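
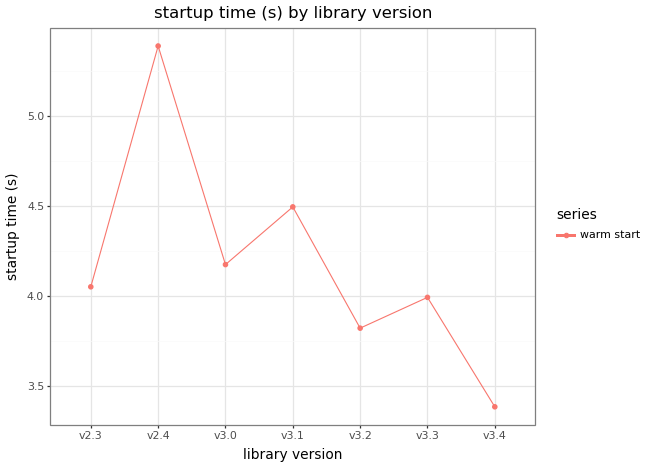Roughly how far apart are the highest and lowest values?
≈ 2.0

Max v2.4 ≈ 5.4, min v3.4 ≈ 3.4; range ≈ 2.0.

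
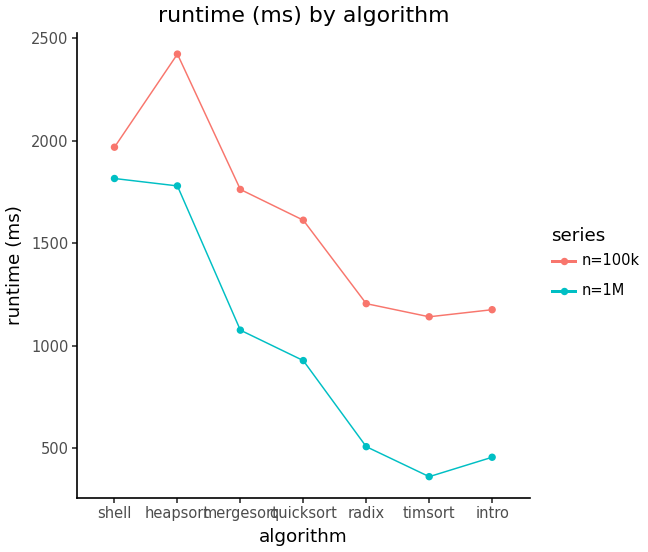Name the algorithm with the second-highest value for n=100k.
shell

Top 3 for n=100k: heapsort ≈ 2400, shell ≈ 2000, mergesort ≈ 1800.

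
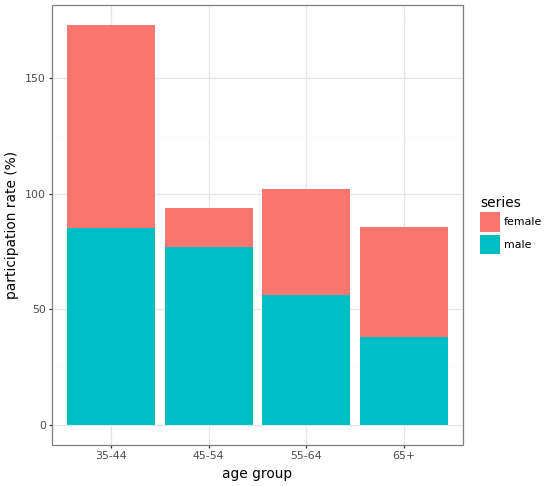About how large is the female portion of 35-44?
female top ≈ 180, bottom ≈ 80; segment ≈ 100.

≈ 100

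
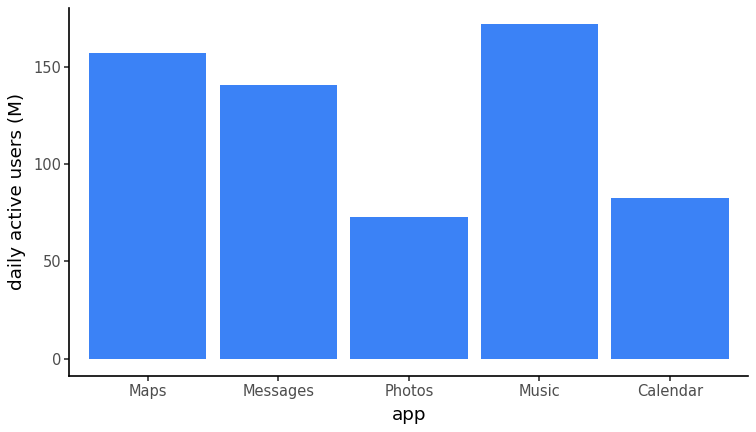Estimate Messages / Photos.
≈ 1.75×

Messages ≈ 140, Photos ≈ 80; 140/80 ≈ 1.75.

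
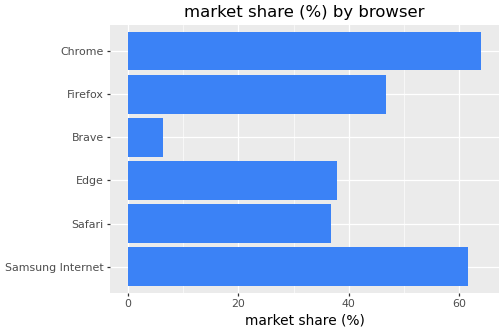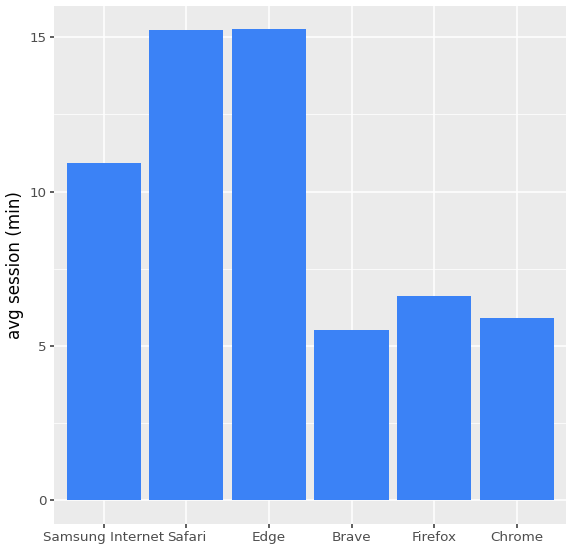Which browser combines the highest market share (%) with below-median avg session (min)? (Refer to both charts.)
Chrome

Chart 2 median avg session (min) ≈ 8; below-median browsers: Brave, Firefox, Chrome. Among those, Chrome has the highest market share (%) (≈ 60).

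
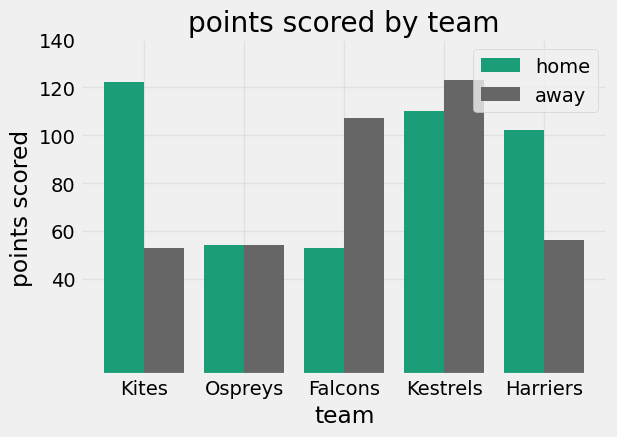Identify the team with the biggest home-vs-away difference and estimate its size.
Kites, ≈ 60

Kites: home ≈ 120, away ≈ 60 → gap ≈ 60. Next-largest (Falcons) is only ≈ 40.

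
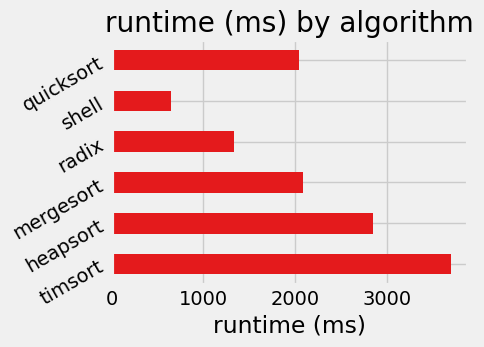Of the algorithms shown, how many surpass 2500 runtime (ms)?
2

Above 2500: timsort, heapsort.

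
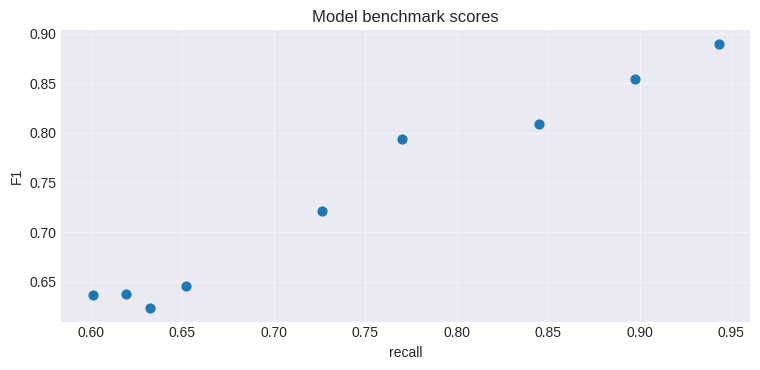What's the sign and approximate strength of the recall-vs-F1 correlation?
positive, strong

Points are positively correlated; strong (|r| ≈ 1.0).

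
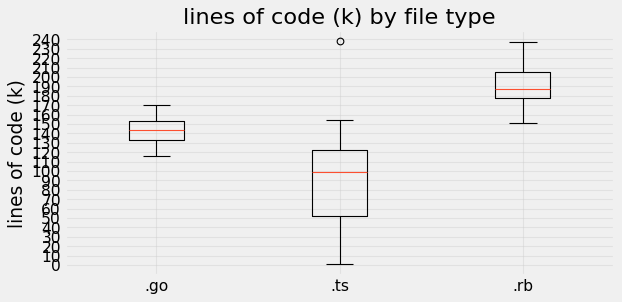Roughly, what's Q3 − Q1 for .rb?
≈ 30

Q3 ≈ 210, Q1 ≈ 180; IQR ≈ 30.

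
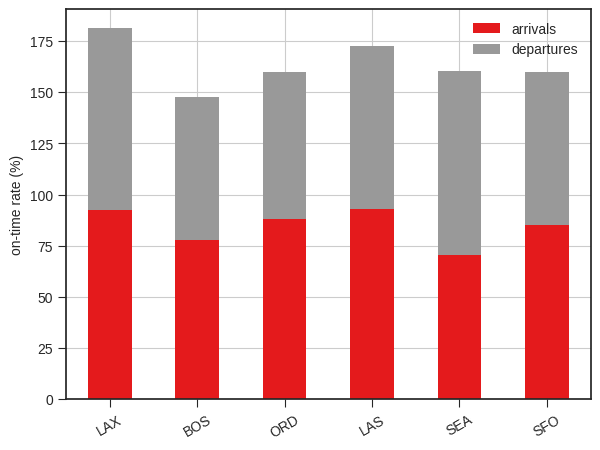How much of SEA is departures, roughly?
departures top ≈ 160, bottom ≈ 80; segment ≈ 80.

≈ 80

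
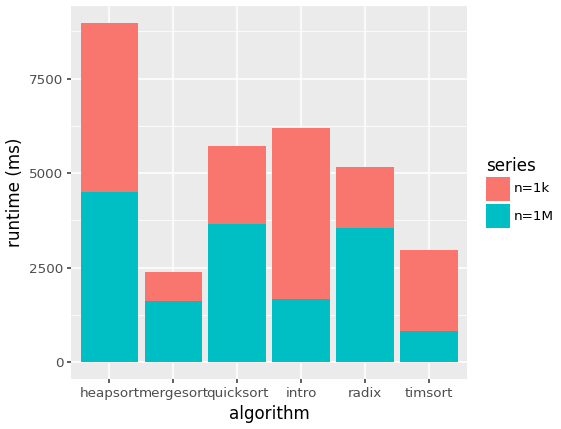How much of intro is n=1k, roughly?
≈ 4000

n=1k top ≈ 6000, bottom ≈ 2000; segment ≈ 4000.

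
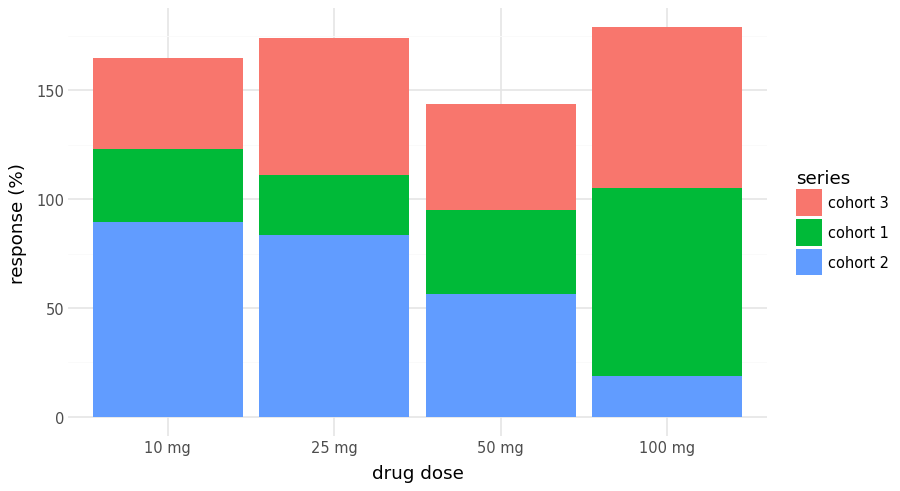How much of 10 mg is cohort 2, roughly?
≈ 80

cohort 2 top ≈ 80, bottom ≈ 0; segment ≈ 80.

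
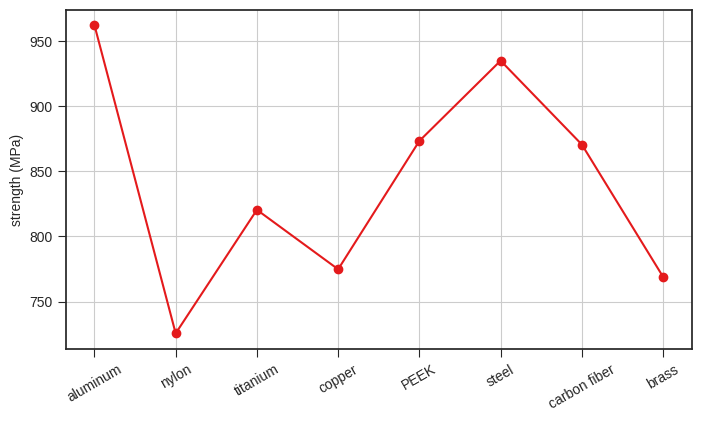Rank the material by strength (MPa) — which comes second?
Top 3: aluminum ≈ 960, steel ≈ 940, PEEK ≈ 880.

steel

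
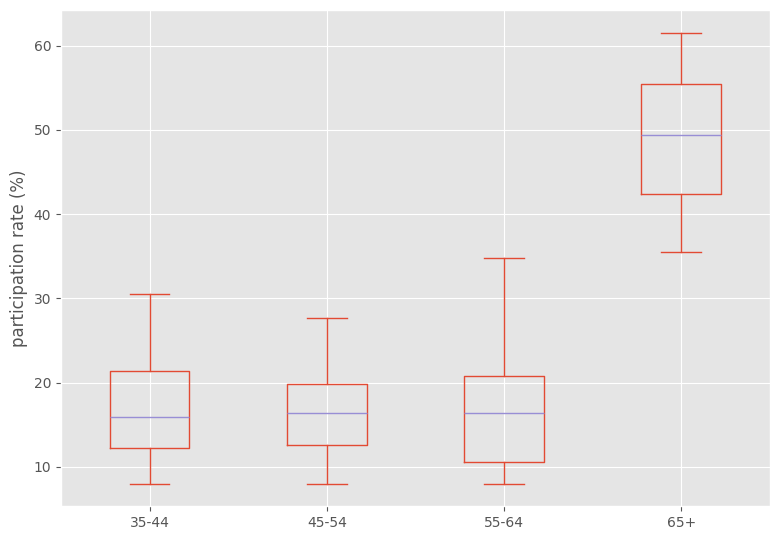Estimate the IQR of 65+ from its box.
≈ 15

Q3 ≈ 55, Q1 ≈ 40; IQR ≈ 15.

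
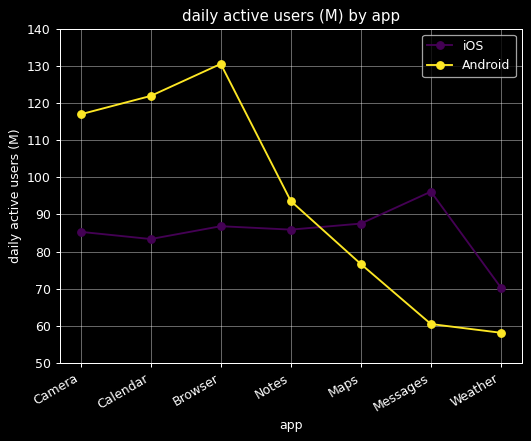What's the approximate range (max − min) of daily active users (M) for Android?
≈ 70

Max Browser ≈ 130, min Weather ≈ 60; range ≈ 70.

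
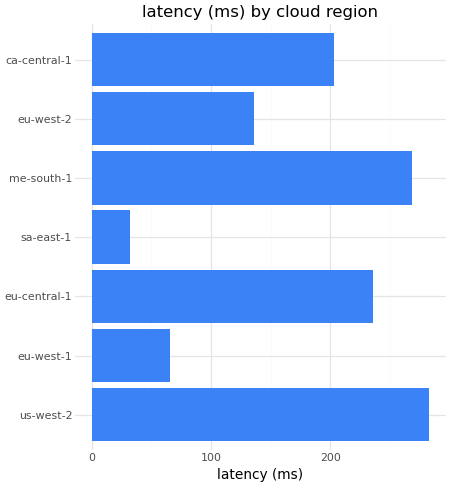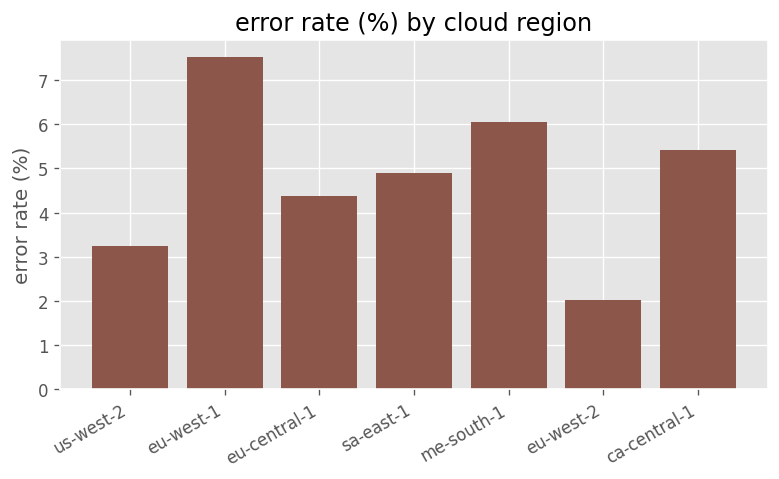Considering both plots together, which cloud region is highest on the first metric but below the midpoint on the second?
us-west-2

Chart 2 median error rate (%) ≈ 5; below-median cloud regions: us-west-2, eu-central-1, eu-west-2. Among those, us-west-2 has the highest latency (ms) (≈ 300).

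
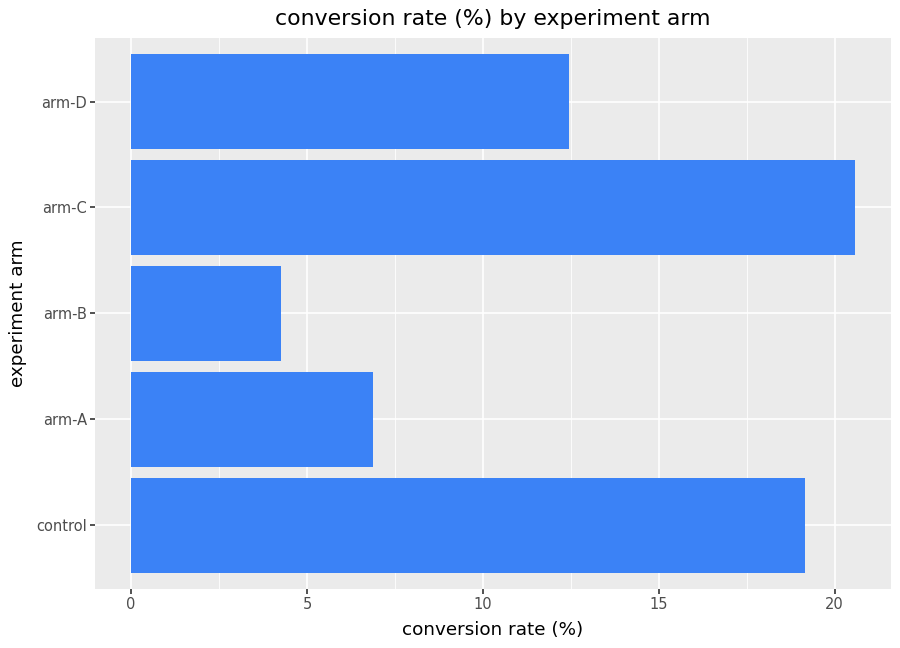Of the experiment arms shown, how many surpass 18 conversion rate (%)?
Above 18: control, arm-C.

2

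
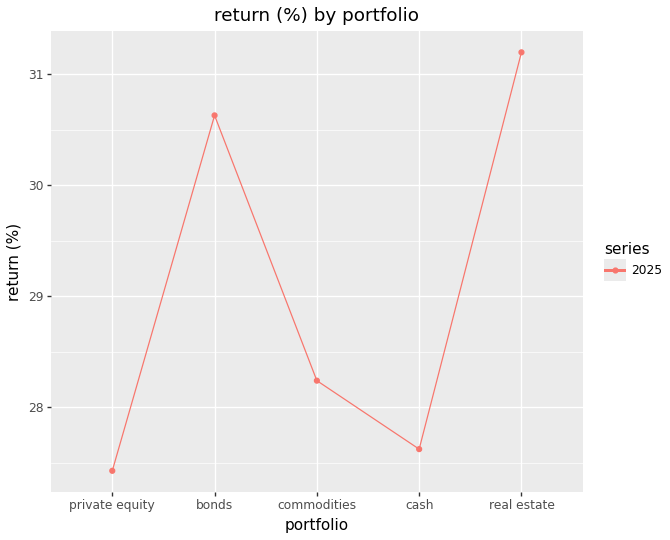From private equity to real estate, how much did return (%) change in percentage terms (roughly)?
private equity ≈ 27.5, real estate ≈ 31.0; (31.0 − 27.5) / 27.5 ≈ +12.7%.

≈ +12.7%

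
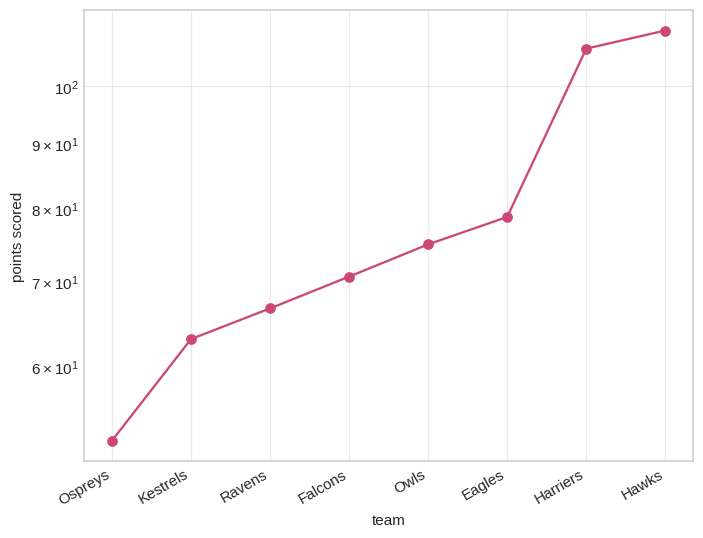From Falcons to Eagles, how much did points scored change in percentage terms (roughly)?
Falcons ≈ 70, Eagles ≈ 80; (80 − 70) / 70 ≈ +14.3%.

≈ +14.3%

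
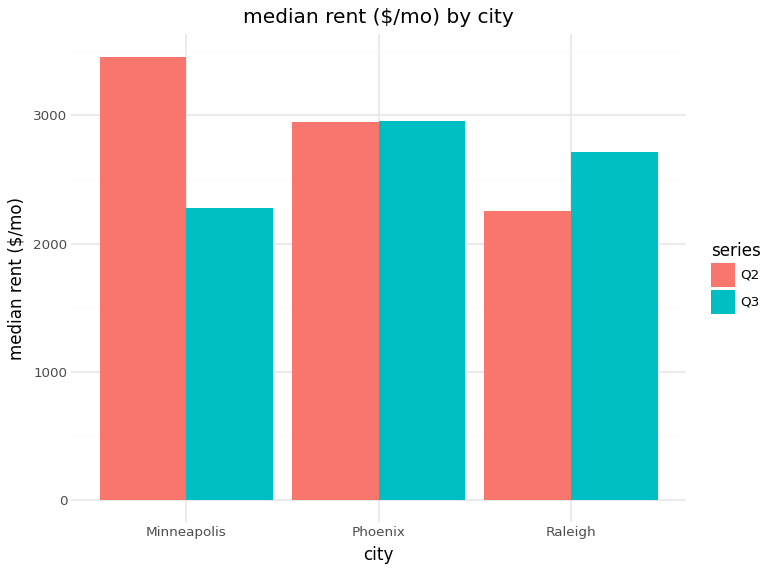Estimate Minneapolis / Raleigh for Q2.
≈ 1.4×

Minneapolis ≈ 3500, Raleigh ≈ 2500; 3500/2500 ≈ 1.4.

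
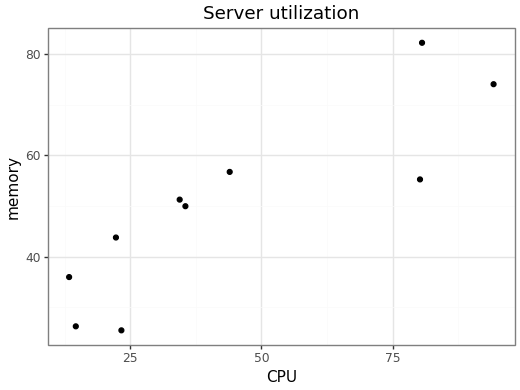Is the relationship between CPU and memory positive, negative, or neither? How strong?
Points are positively correlated; strong (|r| ≈ 0.9).

positive, strong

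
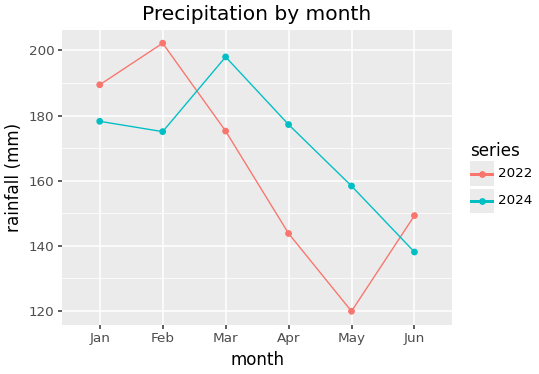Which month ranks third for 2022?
Top 4 for 2022: Feb ≈ 200, Jan ≈ 190, Mar ≈ 180, Jun ≈ 150.

Mar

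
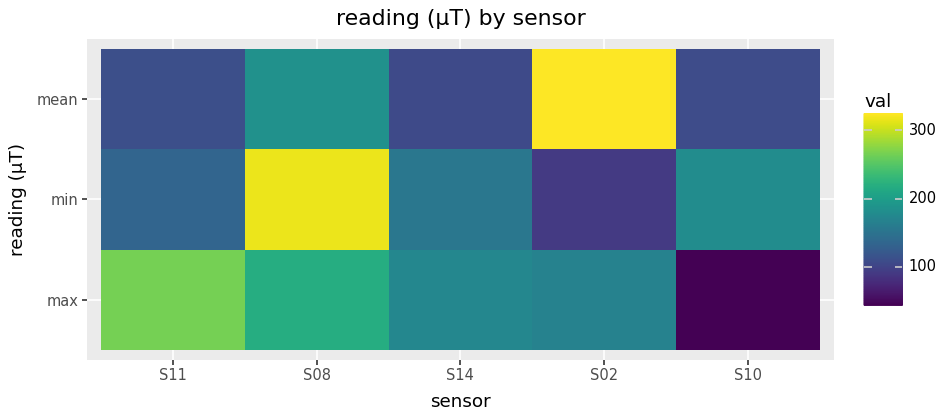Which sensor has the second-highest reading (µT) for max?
Top 3 for max: S11 ≈ 275, S08 ≈ 225, S14 ≈ 175.

S08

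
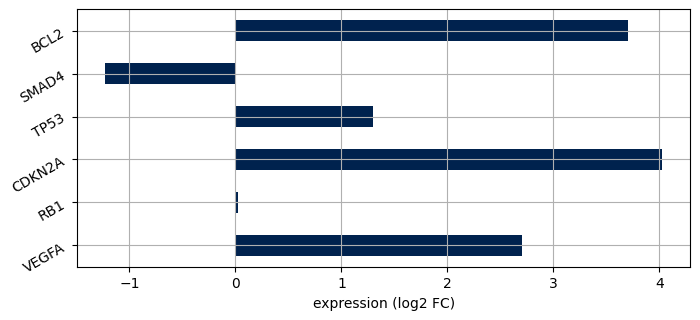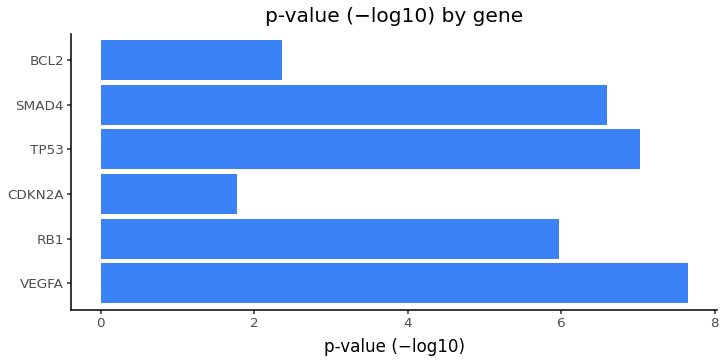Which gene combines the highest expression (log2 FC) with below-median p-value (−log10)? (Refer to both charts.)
Chart 2 median p-value (−log10) ≈ 6; below-median genes: RB1, CDKN2A, BCL2. Among those, CDKN2A has the highest expression (log2 FC) (≈ 4).

CDKN2A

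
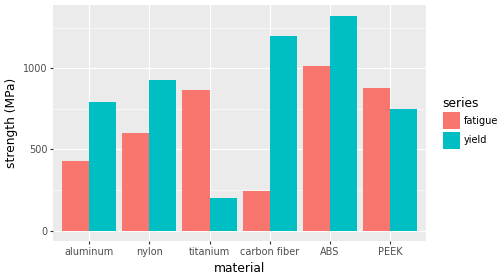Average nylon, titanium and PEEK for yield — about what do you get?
(1000 + 200 + 800) / 3 ≈ 667.

≈ 667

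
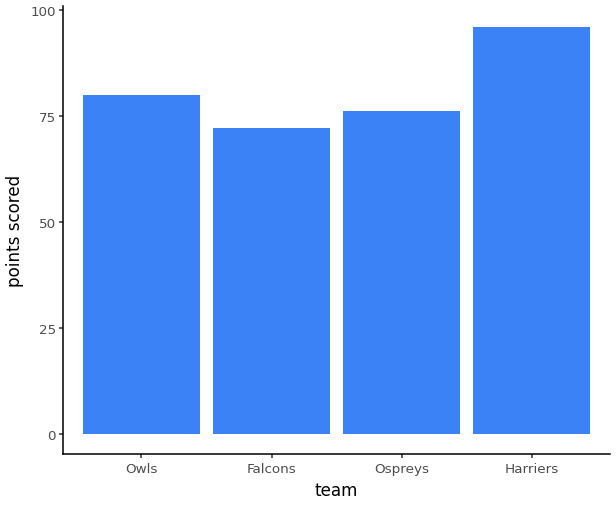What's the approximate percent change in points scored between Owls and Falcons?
≈ -12.5%

Owls ≈ 80, Falcons ≈ 70; (70 − 80) / 80 ≈ -12.5%.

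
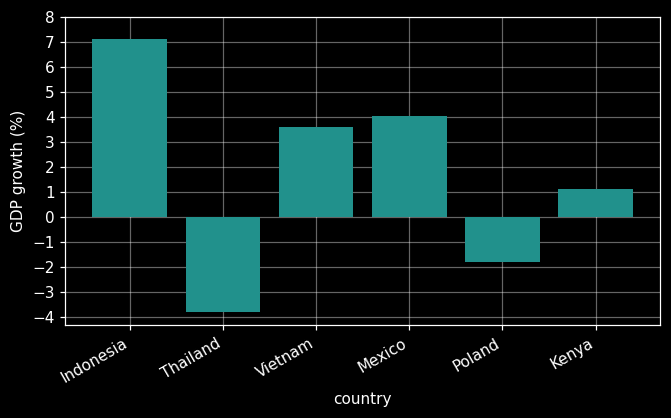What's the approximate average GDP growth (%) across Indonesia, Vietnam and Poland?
≈ 3

(7 + 4 + -2) / 3 ≈ 3.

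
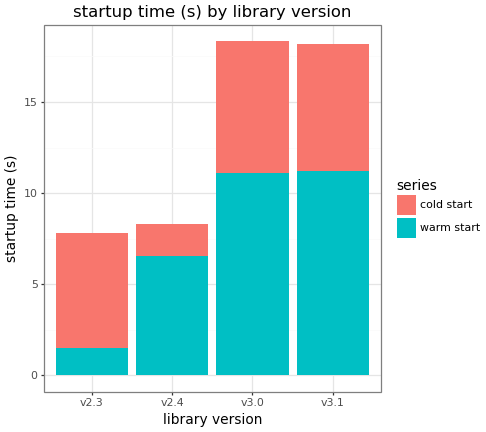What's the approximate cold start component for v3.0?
≈ 6

cold start top ≈ 18, bottom ≈ 12; segment ≈ 6.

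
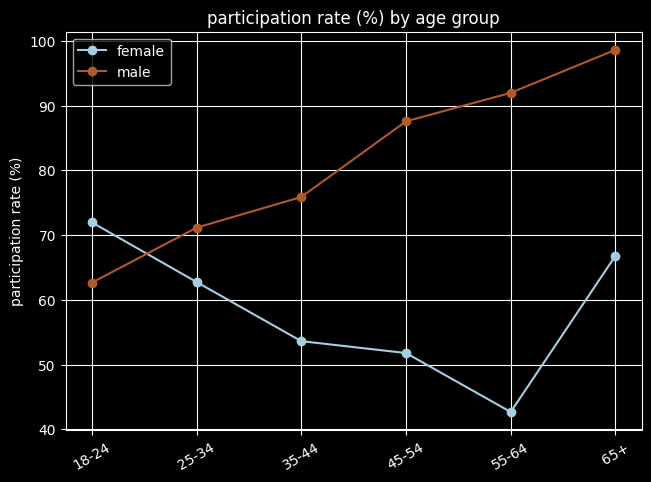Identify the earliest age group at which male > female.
25-34

18-24: male ≈ 65 vs female ≈ 70 (not yet); 25-34: male ≈ 70 vs female ≈ 65 (first crossover).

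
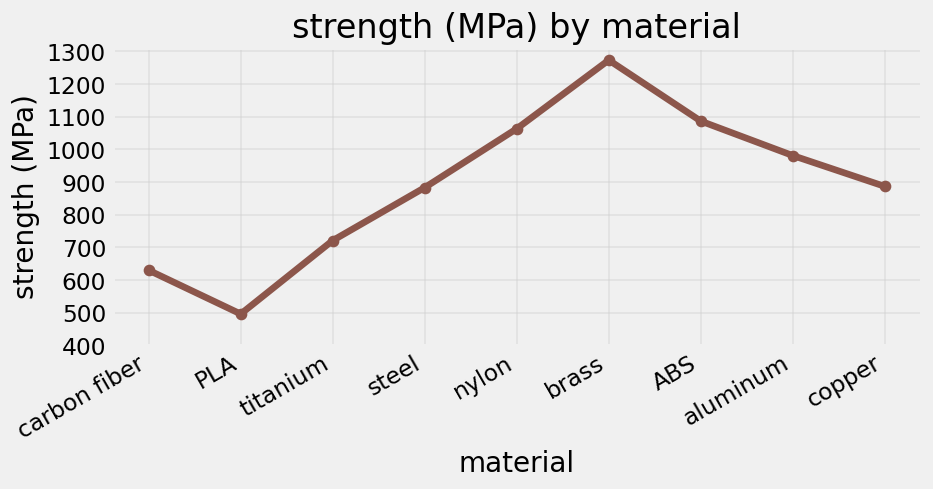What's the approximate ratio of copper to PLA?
copper ≈ 900, PLA ≈ 500; 900/500 ≈ 1.8.

≈ 1.8×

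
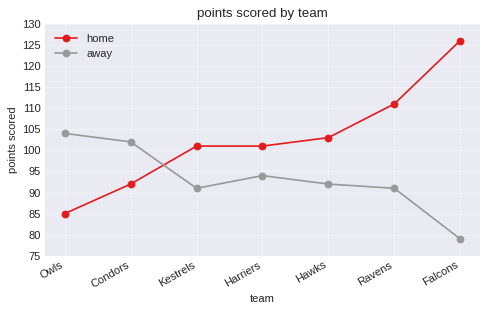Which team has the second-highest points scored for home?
Ravens

Top 3 for home: Falcons ≈ 125, Ravens ≈ 110, Hawks ≈ 105.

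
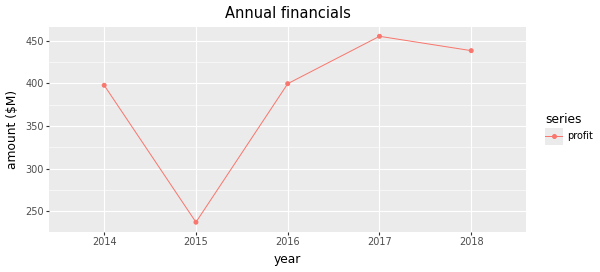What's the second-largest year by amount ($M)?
Top 3: 2017 ≈ 460, 2018 ≈ 440, 2016 ≈ 400.

2018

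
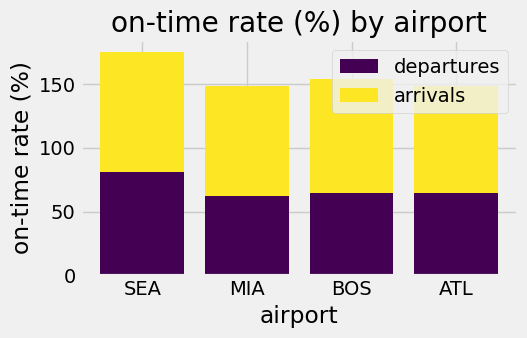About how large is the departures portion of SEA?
departures top ≈ 80, bottom ≈ 0; segment ≈ 80.

≈ 80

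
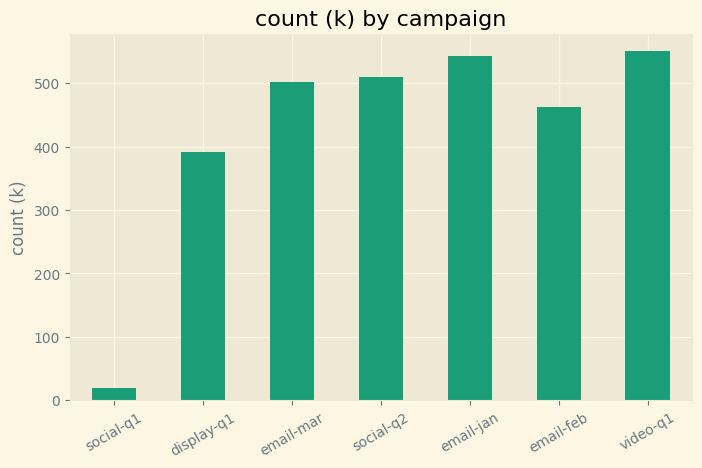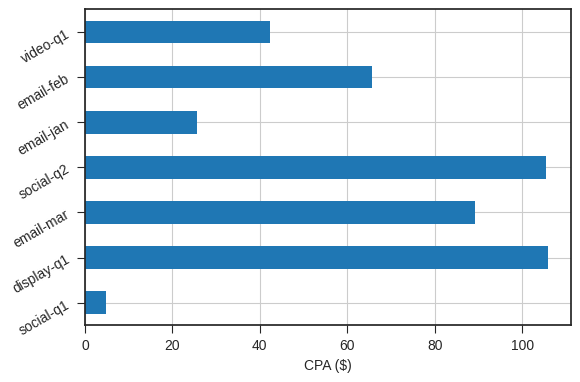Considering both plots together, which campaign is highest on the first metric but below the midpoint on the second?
Chart 2 median CPA ($) ≈ 70; below-median campaigns: social-q1, email-jan, video-q1. Among those, video-q1 has the highest count (k) (≈ 600).

video-q1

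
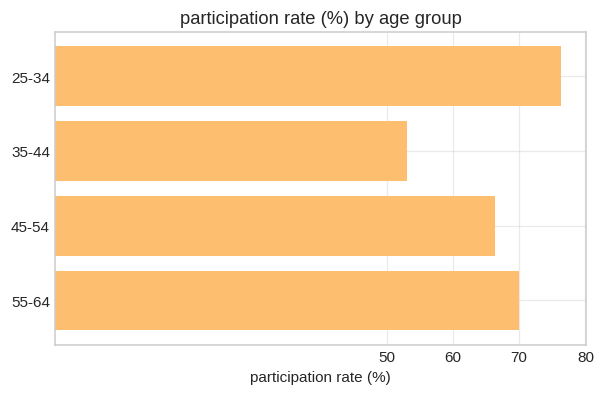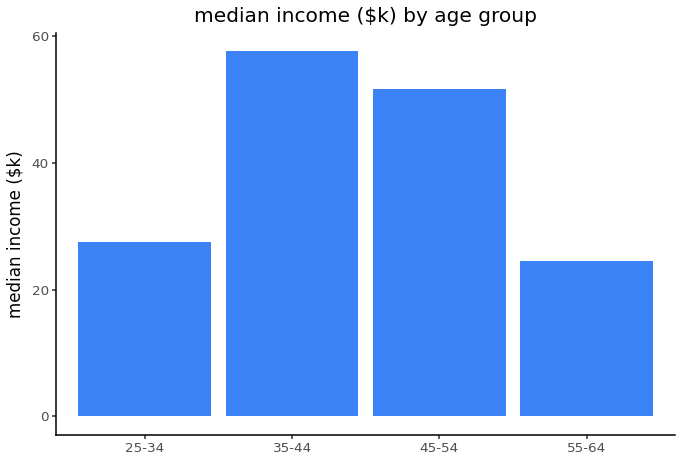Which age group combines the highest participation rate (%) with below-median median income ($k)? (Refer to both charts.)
Chart 2 median median income ($k) ≈ 40; below-median age groups: 25-34, 55-64. Among those, 25-34 has the highest participation rate (%) (≈ 80).

25-34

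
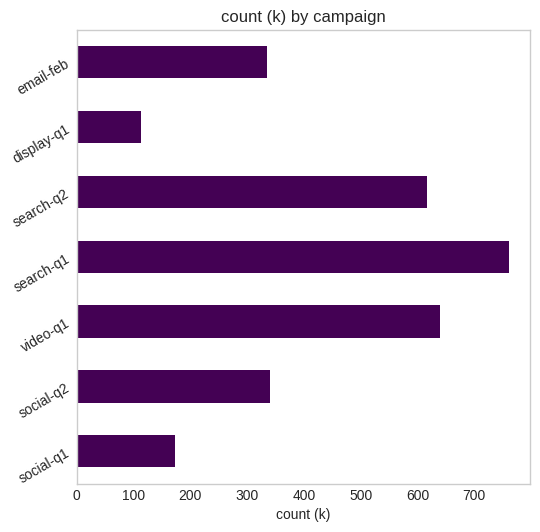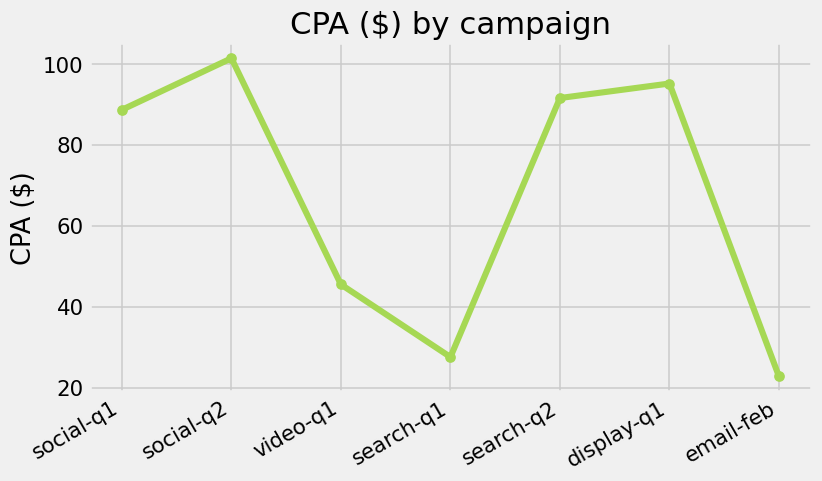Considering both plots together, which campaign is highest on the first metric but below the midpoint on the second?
search-q1

Chart 2 median CPA ($) ≈ 90; below-median campaigns: video-q1, search-q1, email-feb. Among those, search-q1 has the highest count (k) (≈ 800).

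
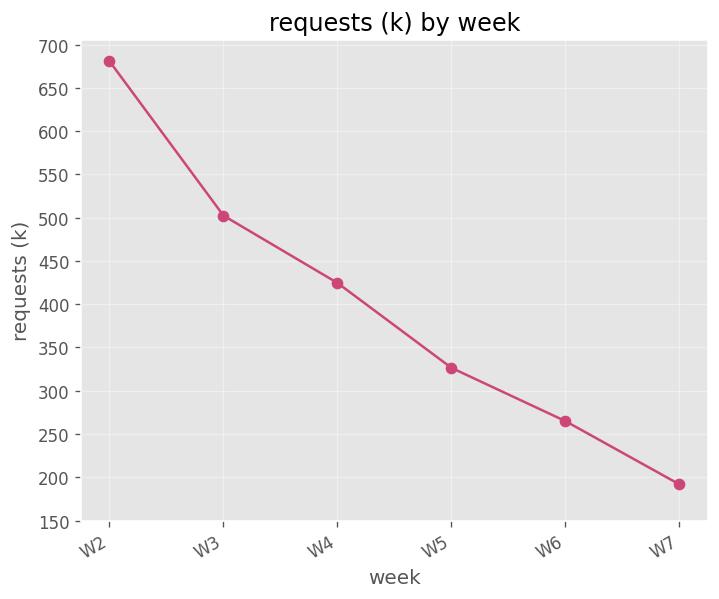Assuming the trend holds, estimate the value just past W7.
≈ 125

Last three: 350, 250, 200 → slope ≈ -75/step → next ≈ 125.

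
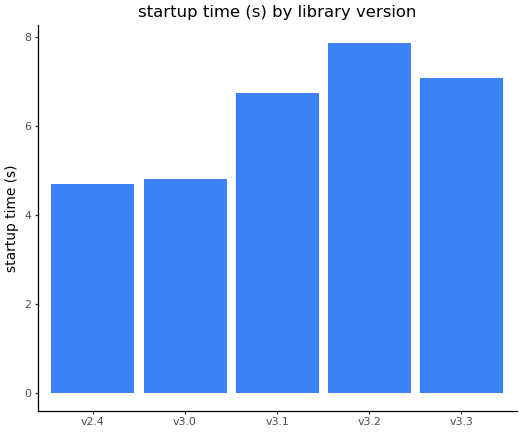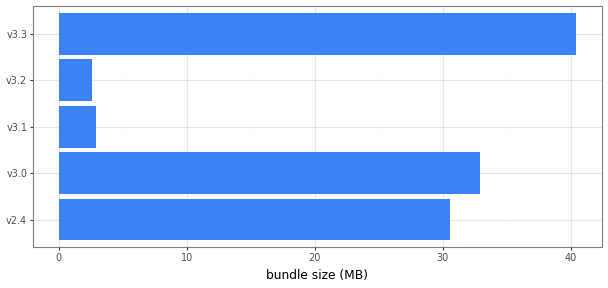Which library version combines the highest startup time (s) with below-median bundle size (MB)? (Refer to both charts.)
v3.2

Chart 2 median bundle size (MB) ≈ 30; below-median library versions: v3.1, v3.2. Among those, v3.2 has the highest startup time (s) (≈ 8).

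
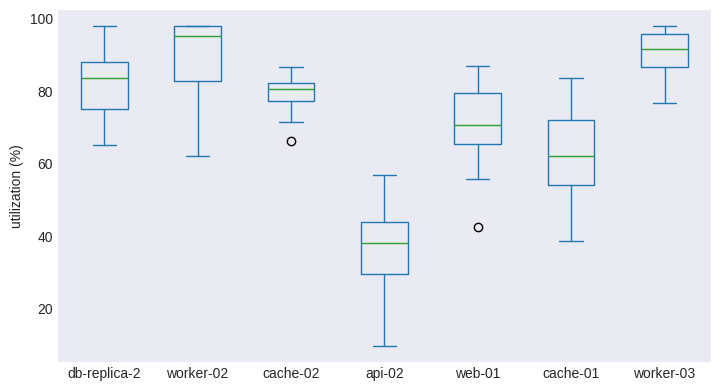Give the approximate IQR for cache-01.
Q3 ≈ 70, Q1 ≈ 55; IQR ≈ 15.

≈ 15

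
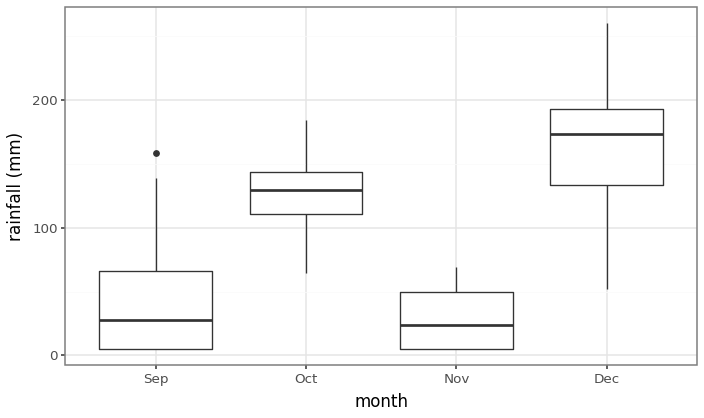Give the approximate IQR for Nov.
Q3 ≈ 40, Q1 ≈ 0; IQR ≈ 40.

≈ 40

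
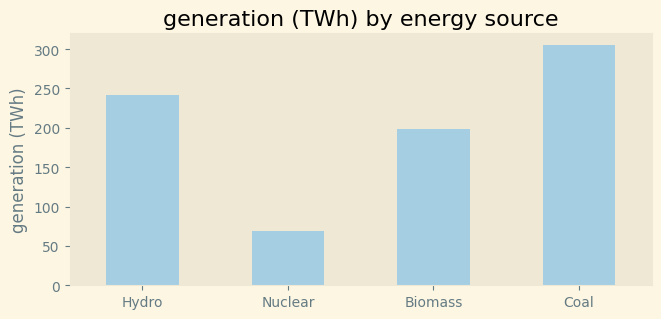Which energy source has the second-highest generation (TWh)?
Hydro

Top 3: Coal ≈ 300, Hydro ≈ 250, Biomass ≈ 200.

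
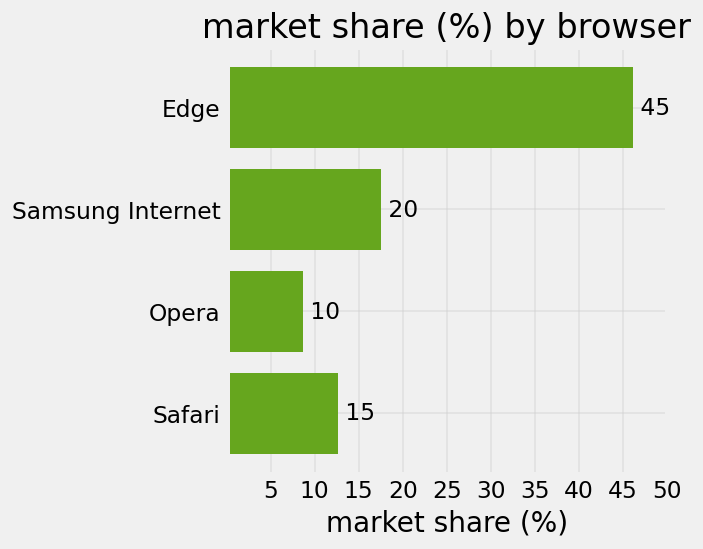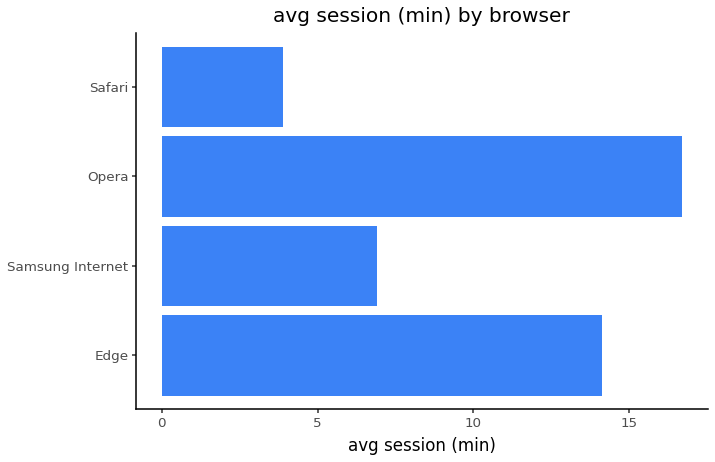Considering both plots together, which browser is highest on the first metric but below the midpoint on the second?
Samsung Internet

Chart 2 median avg session (min) ≈ 10; below-median browsers: Samsung Internet, Safari. Among those, Samsung Internet has the highest market share (%) (≈ 20).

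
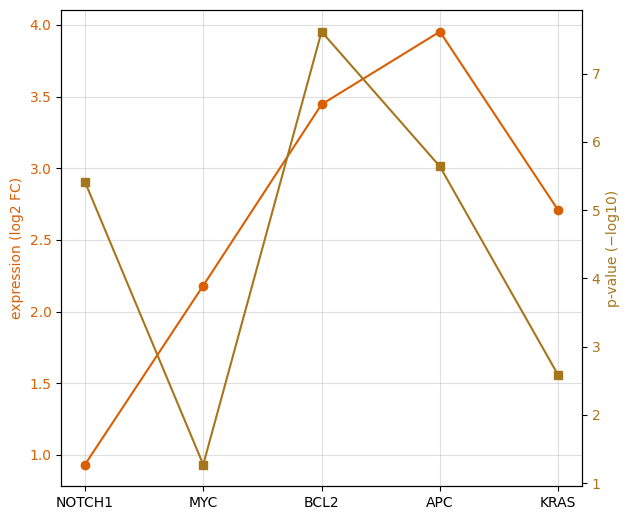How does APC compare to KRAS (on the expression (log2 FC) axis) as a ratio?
APC ≈ 4.0, KRAS ≈ 2.5; 4.0/2.5 ≈ 1.6.

≈ 1.6×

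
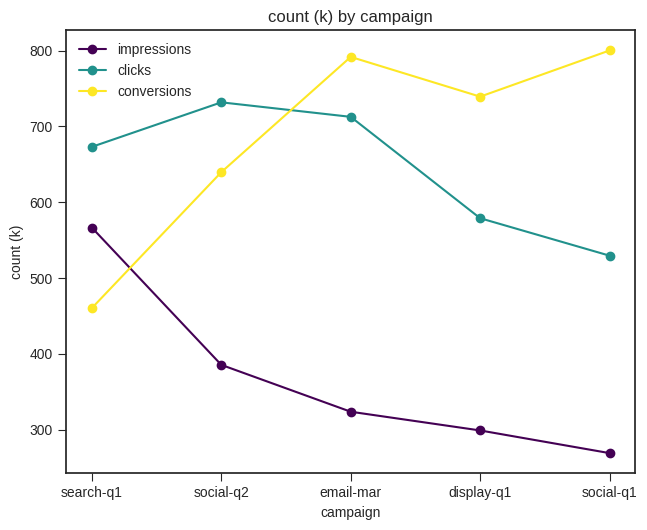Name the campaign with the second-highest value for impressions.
Top 3 for impressions: search-q1 ≈ 550, social-q2 ≈ 400, email-mar ≈ 300.

social-q2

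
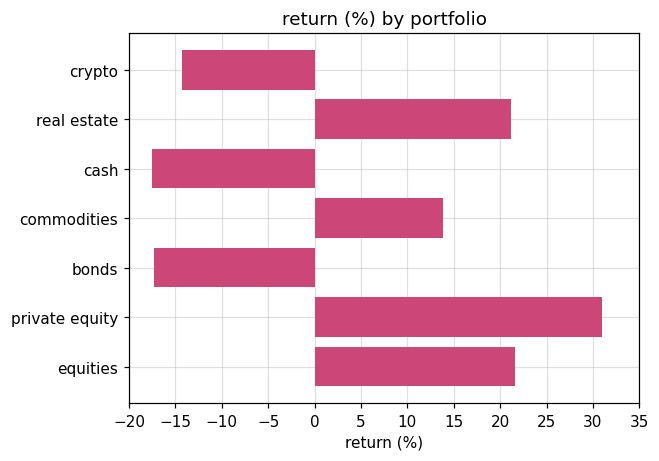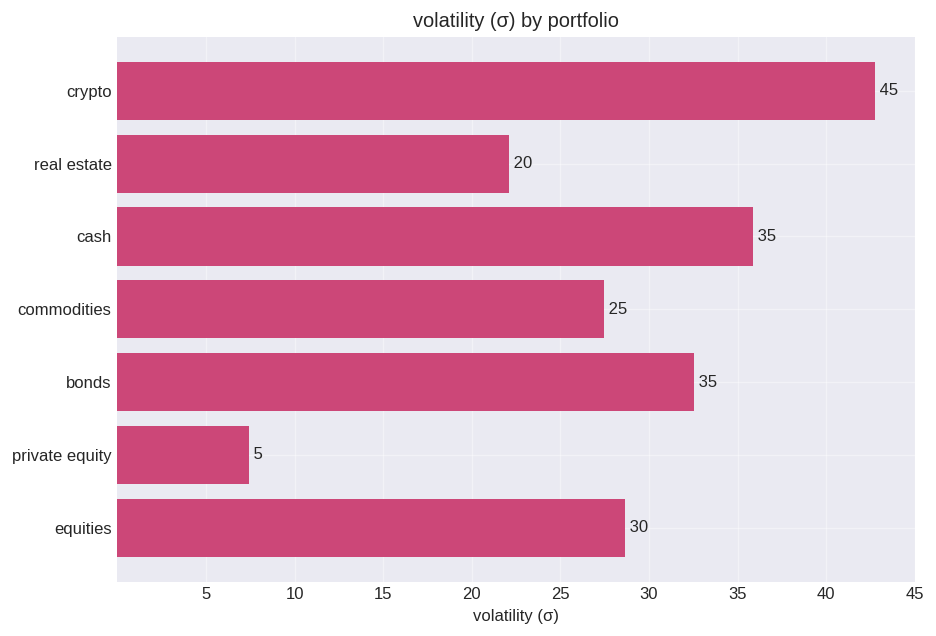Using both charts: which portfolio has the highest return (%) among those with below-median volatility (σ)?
Chart 2 median volatility (σ) ≈ 30; below-median portfolios: real estate, commodities, private equity. Among those, private equity has the highest return (%) (≈ 30).

private equity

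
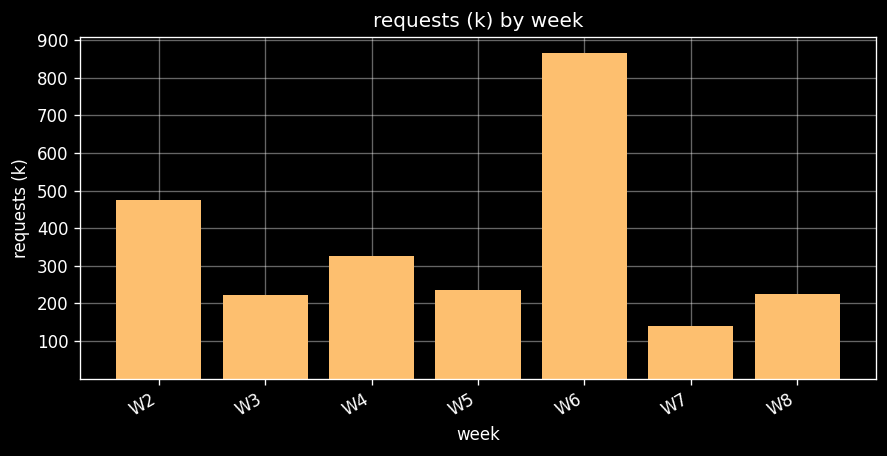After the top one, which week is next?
Top 3: W6 ≈ 900, W2 ≈ 500, W4 ≈ 300.

W2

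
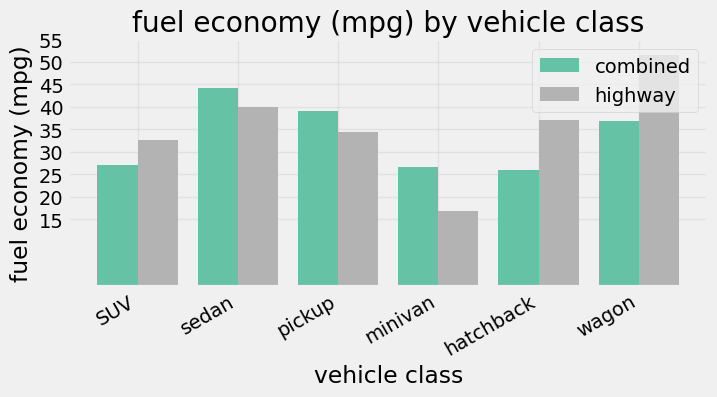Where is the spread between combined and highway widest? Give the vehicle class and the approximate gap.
wagon: combined ≈ 35, highway ≈ 50 → gap ≈ 15. Next-largest (hatchback) is only ≈ 10.

wagon, ≈ 15 mpg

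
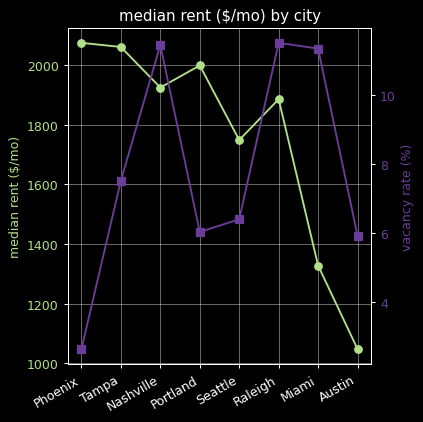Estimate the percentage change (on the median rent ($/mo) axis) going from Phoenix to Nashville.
Phoenix ≈ 2100, Nashville ≈ 1900; (1900 − 2100) / 2100 ≈ -9.5%.

≈ -9.5%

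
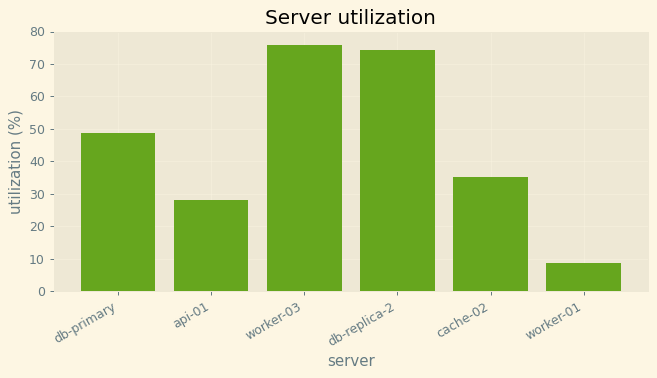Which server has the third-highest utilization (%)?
db-primary

Top 4: worker-03 ≈ 80, db-replica-2 ≈ 70, db-primary ≈ 50, cache-02 ≈ 40.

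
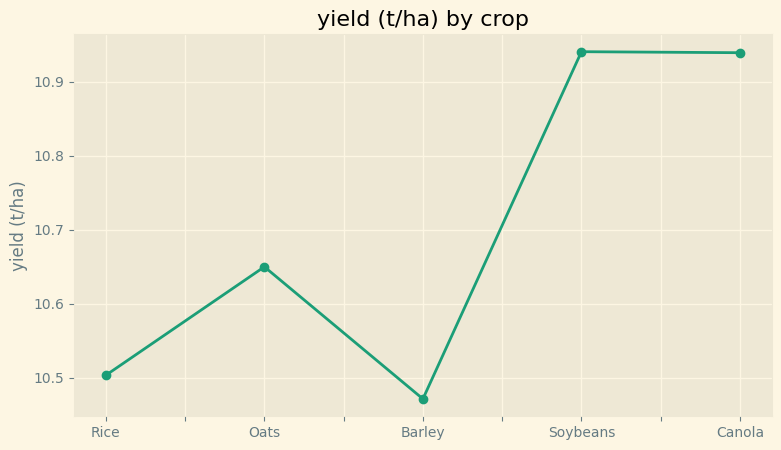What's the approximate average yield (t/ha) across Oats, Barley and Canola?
(10.65 + 10.45 + 10.95) / 3 ≈ 10.68.

≈ 10.68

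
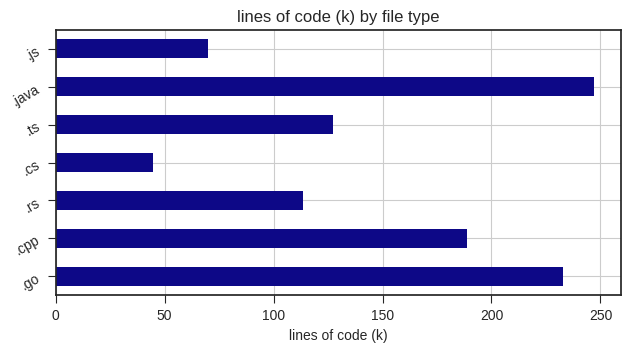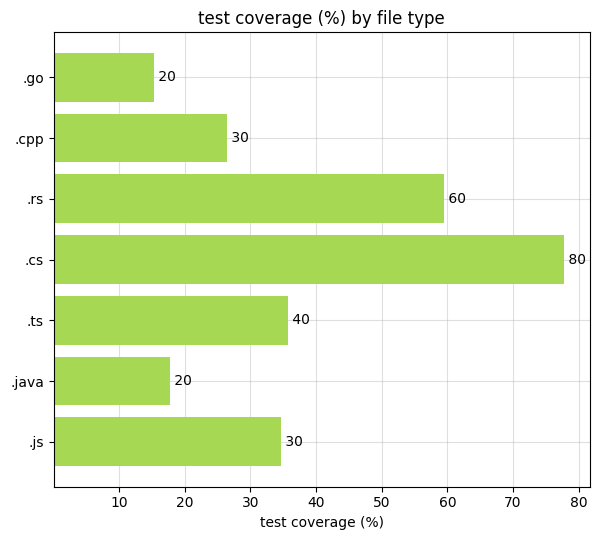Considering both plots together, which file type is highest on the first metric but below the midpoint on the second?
Chart 2 median test coverage (%) ≈ 30; below-median file types: .go, .cpp, .java. Among those, .java has the highest lines of code (k) (≈ 250).

.java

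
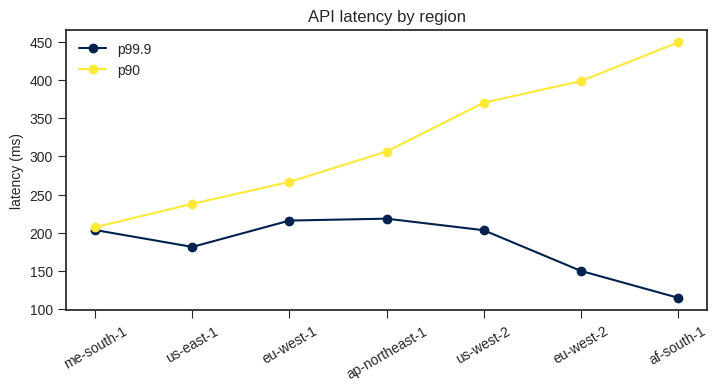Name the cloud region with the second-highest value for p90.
Top 3 for p90: af-south-1 ≈ 450, eu-west-2 ≈ 400, us-west-2 ≈ 350.

eu-west-2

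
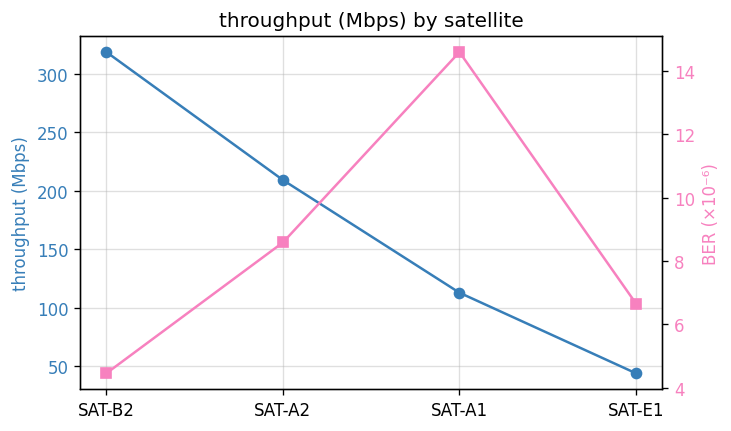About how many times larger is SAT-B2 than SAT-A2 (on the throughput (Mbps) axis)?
SAT-B2 ≈ 325, SAT-A2 ≈ 200; 325/200 ≈ 1.62.

≈ 1.62×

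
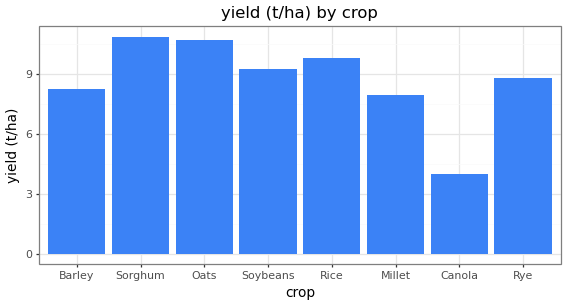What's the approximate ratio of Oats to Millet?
≈ 1.38×

Oats ≈ 11, Millet ≈ 8; 11/8 ≈ 1.38.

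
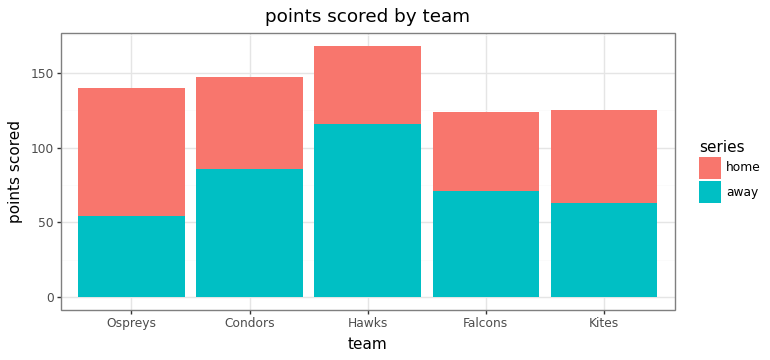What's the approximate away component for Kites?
away top ≈ 60, bottom ≈ 0; segment ≈ 60.

≈ 60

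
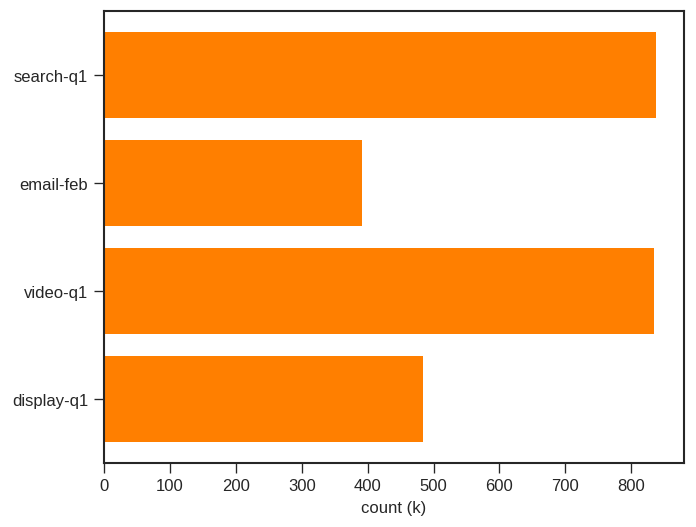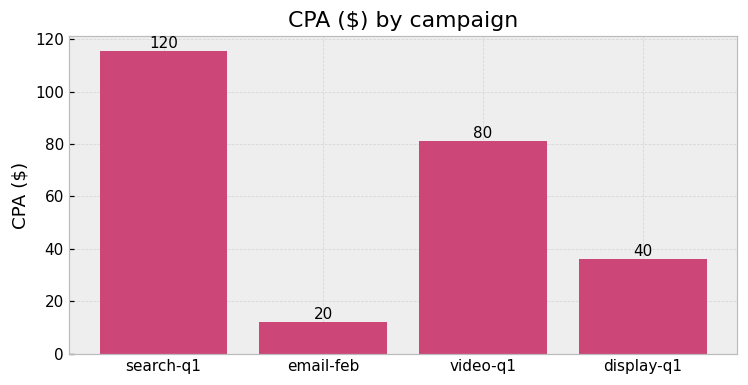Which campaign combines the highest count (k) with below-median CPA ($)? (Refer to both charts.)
Chart 2 median CPA ($) ≈ 60; below-median campaigns: email-feb, display-q1. Among those, display-q1 has the highest count (k) (≈ 500).

display-q1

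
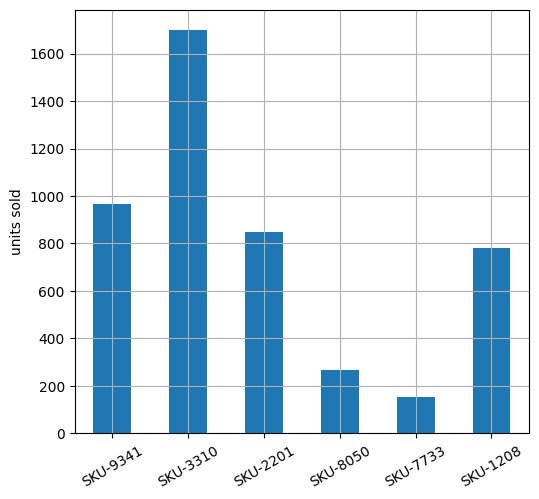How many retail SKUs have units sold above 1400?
1

Above 1400: SKU-3310.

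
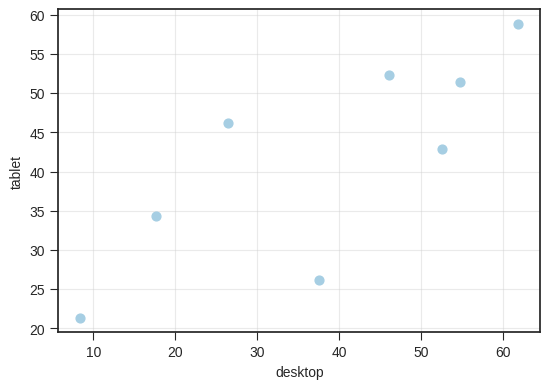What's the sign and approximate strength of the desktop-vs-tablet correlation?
positive, strong

Points are positively correlated; strong (|r| ≈ 0.8).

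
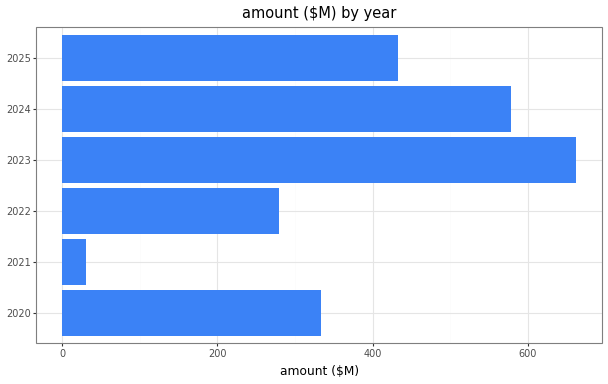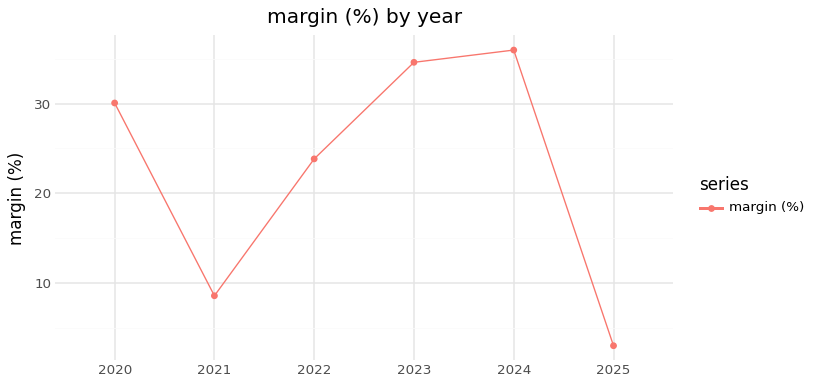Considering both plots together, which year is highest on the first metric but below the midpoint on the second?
2025

Chart 2 median margin (%) ≈ 25; below-median years: 2021, 2022, 2025. Among those, 2025 has the highest amount ($M) (≈ 400).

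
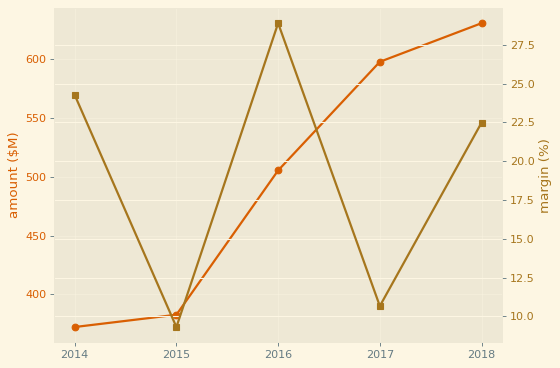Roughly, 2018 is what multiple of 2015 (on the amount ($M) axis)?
≈ 1.67×

2018 ≈ 625, 2015 ≈ 375; 625/375 ≈ 1.67.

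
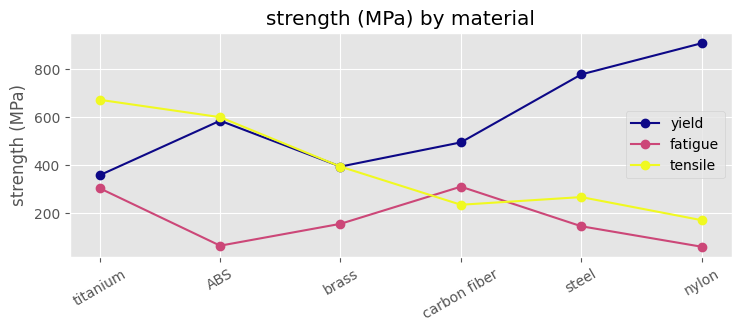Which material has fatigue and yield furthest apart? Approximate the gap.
nylon: fatigue ≈ 100, yield ≈ 900 → gap ≈ 800. Next-largest (steel) is only ≈ 700.

nylon, ≈ 800 MPa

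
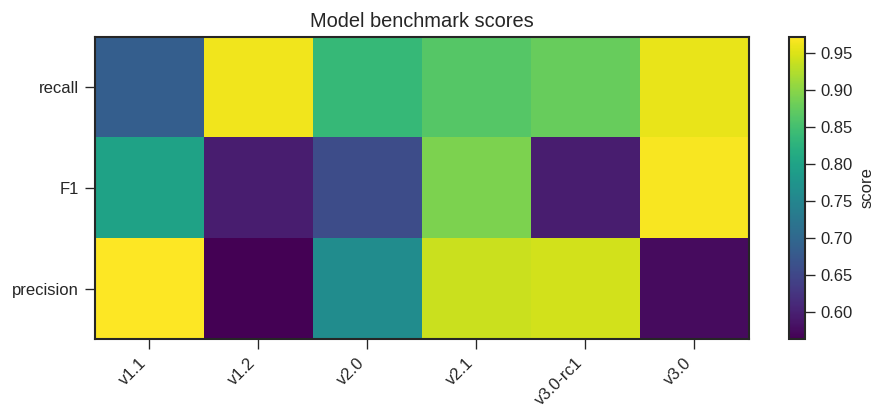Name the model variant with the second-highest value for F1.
Top 3 for F1: v3.0 ≈ 0.95, v2.1 ≈ 0.90, v1.1 ≈ 0.80.

v2.1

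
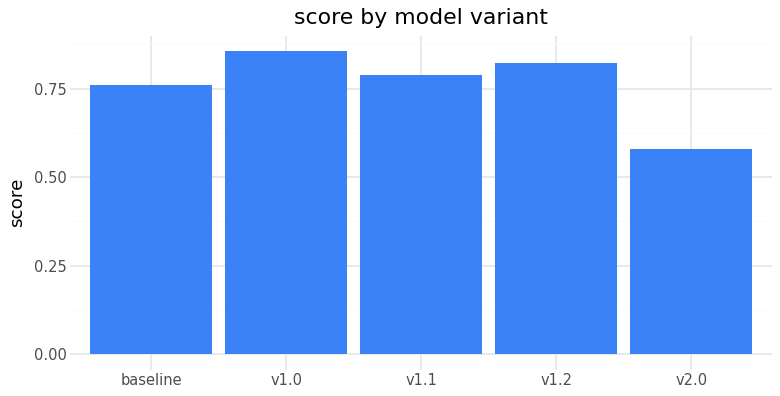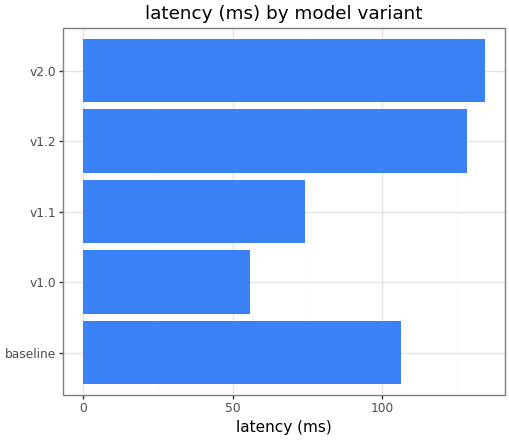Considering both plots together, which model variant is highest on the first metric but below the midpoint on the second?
Chart 2 median latency (ms) ≈ 100; below-median model variants: v1.0, v1.1. Among those, v1.0 has the highest score (≈ 0.9).

v1.0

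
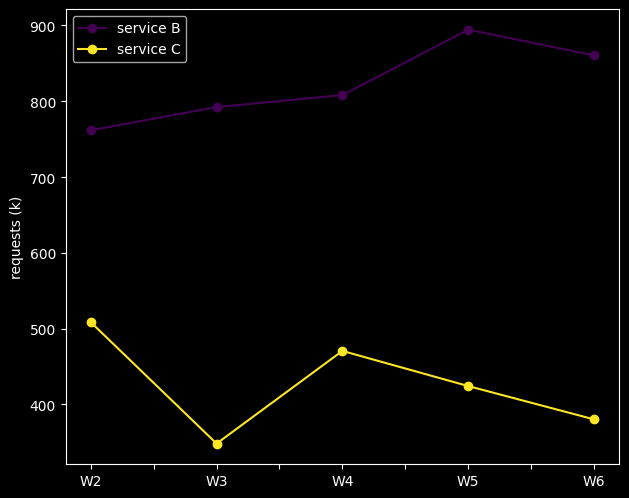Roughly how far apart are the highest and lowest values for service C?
≈ 150

Max W2 ≈ 500, min W3 ≈ 350; range ≈ 150.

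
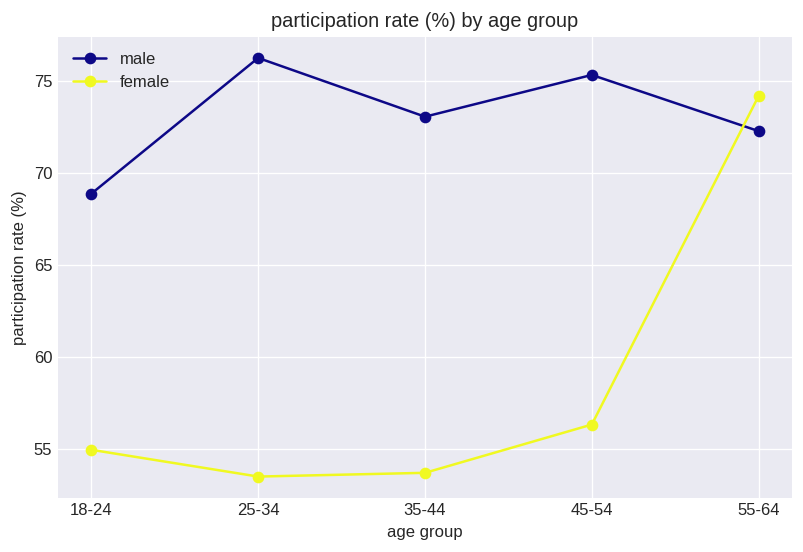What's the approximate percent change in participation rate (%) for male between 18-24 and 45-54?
≈ +11.8%

18-24 ≈ 68, 45-54 ≈ 76; (76 − 68) / 68 ≈ +11.8%.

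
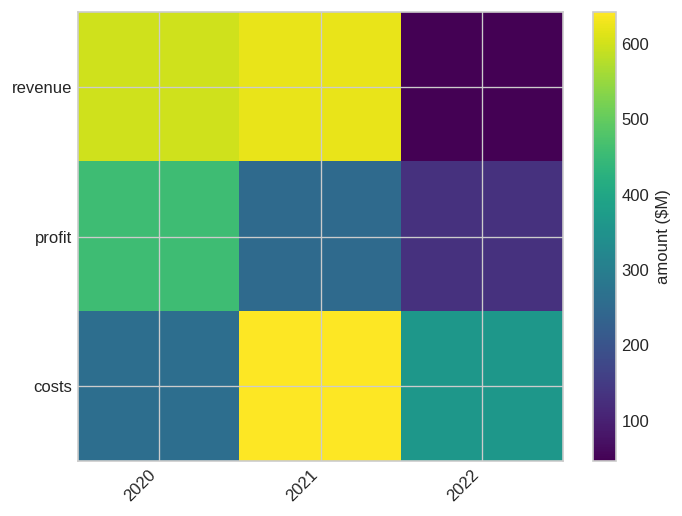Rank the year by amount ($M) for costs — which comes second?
2022

Top 3 for costs: 2021 ≈ 650, 2022 ≈ 350, 2020 ≈ 250.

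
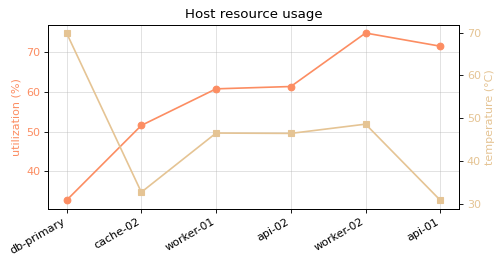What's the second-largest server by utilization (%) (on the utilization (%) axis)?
Top 3 (on the utilization (%) axis): worker-02 ≈ 75, api-01 ≈ 70, api-02 ≈ 60.

api-01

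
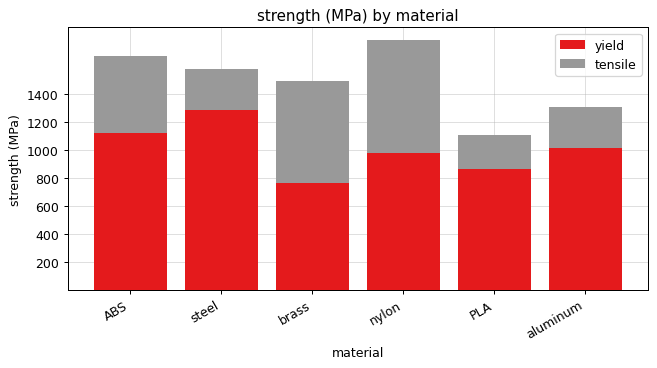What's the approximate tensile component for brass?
≈ 600

tensile top ≈ 1400, bottom ≈ 800; segment ≈ 600.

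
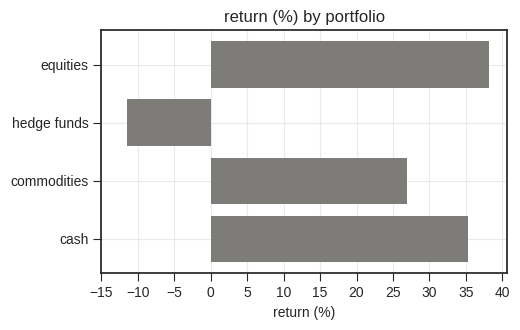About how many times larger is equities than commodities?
≈ 1.6×

equities ≈ 40, commodities ≈ 25; 40/25 ≈ 1.6.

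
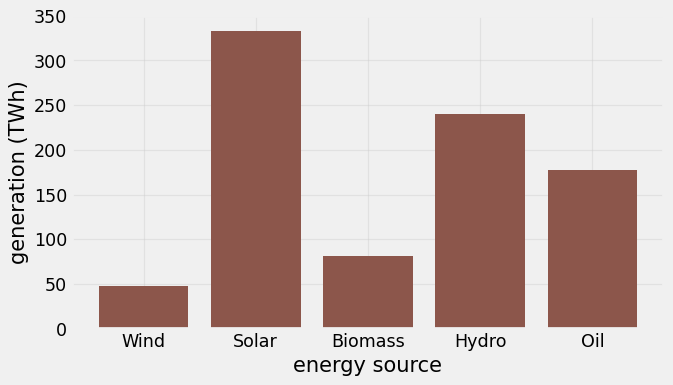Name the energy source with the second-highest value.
Hydro

Top 3: Solar ≈ 350, Hydro ≈ 250, Oil ≈ 200.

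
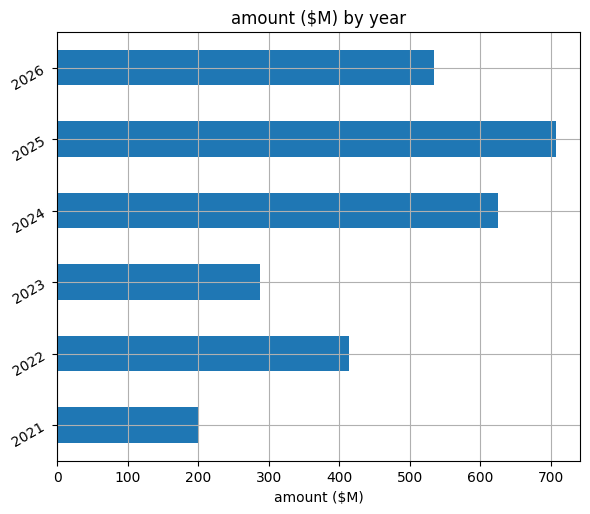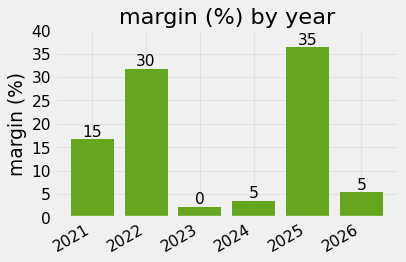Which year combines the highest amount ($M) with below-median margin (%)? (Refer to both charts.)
Chart 2 median margin (%) ≈ 10; below-median years: 2023, 2024, 2026. Among those, 2024 has the highest amount ($M) (≈ 600).

2024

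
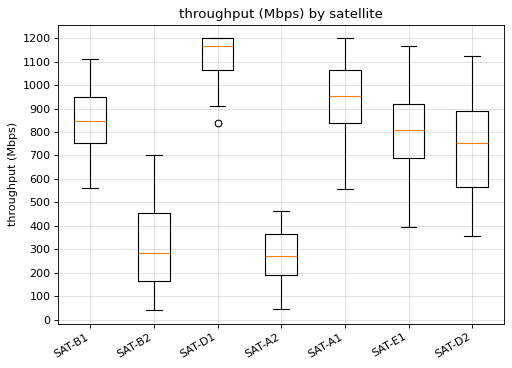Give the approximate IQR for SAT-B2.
Q3 ≈ 500, Q1 ≈ 200; IQR ≈ 300.

≈ 300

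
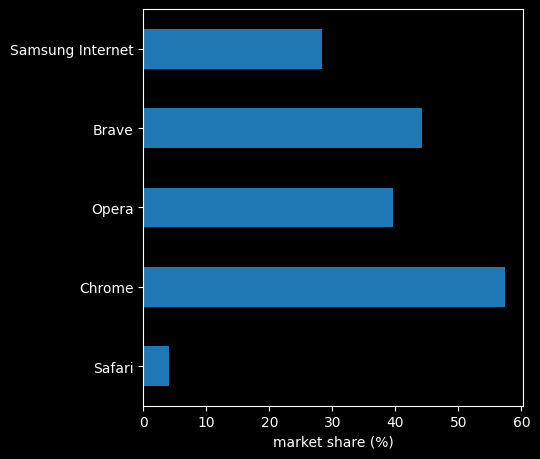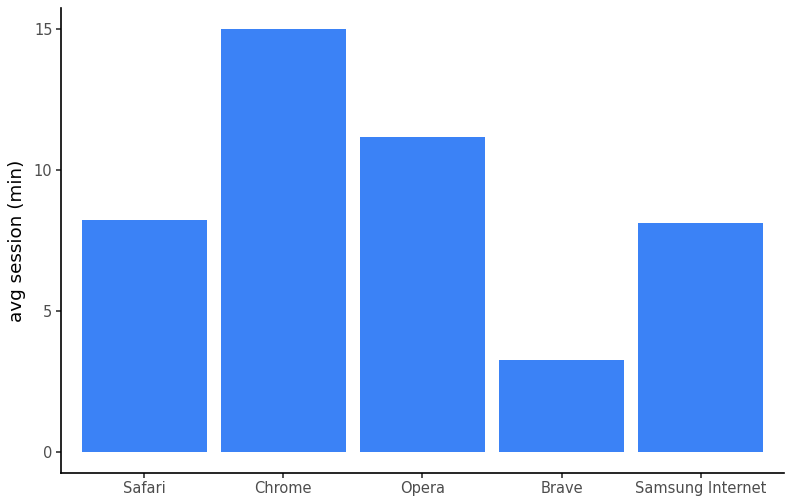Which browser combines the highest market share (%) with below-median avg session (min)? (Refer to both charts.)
Brave

Chart 2 median avg session (min) ≈ 8; below-median browsers: Brave, Samsung Internet. Among those, Brave has the highest market share (%) (≈ 40).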